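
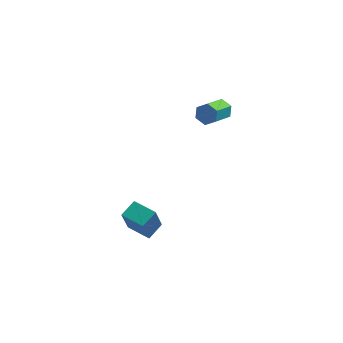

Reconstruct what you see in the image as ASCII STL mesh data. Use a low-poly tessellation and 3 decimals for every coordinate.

solid 
facet normal 0.375 0.818 -0.436
outer loop
vertex 0.475 3.573 3.678
vertex 0.039 3.614 3.38
vertex 0.061 3.855 3.851
endloop
endfacet
facet normal 0.499 0.219 0.838
outer loop
vertex 0.475 3.573 3.678
vertex 0.061 3.855 3.851
vertex -0.022 2.485 4.258
endloop
endfacet
facet normal 0.501 0.218 0.838
outer loop
vertex -0.022 2.485 4.258
vertex 0.061 3.855 3.851
vertex -0.436 2.767 4.432
endloop
endfacet
facet normal -0.374 -0.818 0.436
outer loop
vertex -0.022 2.485 4.258
vertex -0.436 2.767 4.432
vertex -0.459 2.526 3.96
endloop
endfacet
facet normal 0.375 0.818 -0.436
outer loop
vertex 0.061 3.855 3.851
vertex 0.039 3.614 3.38
vertex -0.375 3.896 3.553
endloop
endfacet
facet normal -0.426 0.570 0.702
outer loop
vertex 0.061 3.855 3.851
vertex -0.375 3.896 3.553
vertex -0.436 2.767 4.432
endloop
endfacet
facet normal -0.426 0.570 0.703
outer loop
vertex -0.436 2.767 4.432
vertex -0.375 3.896 3.553
vertex -0.873 2.808 4.134
endloop
endfacet
facet normal -0.374 -0.818 0.436
outer loop
vertex -0.436 2.767 4.432
vertex -0.873 2.808 4.134
vertex -0.459 2.526 3.96
endloop
endfacet
facet normal 0.375 0.818 -0.437
outer loop
vertex -0.375 3.896 3.553
vertex 0.039 3.614 3.38
vertex -0.398 3.655 3.082
endloop
endfacet
facet normal -0.926 0.352 -0.135
outer loop
vertex -0.375 3.896 3.553
vertex -0.398 3.655 3.082
vertex -0.873 2.808 4.134
endloop
endfacet
facet normal -0.927 0.351 -0.136
outer loop
vertex -0.873 2.808 4.134
vertex -0.398 3.655 3.082
vertex -0.895 2.567 3.662
endloop
endfacet
facet normal -0.375 -0.819 0.435
outer loop
vertex -0.873 2.808 4.134
vertex -0.895 2.567 3.662
vertex -0.459 2.526 3.96
endloop
endfacet
facet normal 0.374 0.818 -0.436
outer loop
vertex -0.398 3.655 3.082
vertex 0.039 3.614 3.38
vertex 0.016 3.373 2.908
endloop
endfacet
facet normal -0.501 -0.218 -0.838
outer loop
vertex -0.398 3.655 3.082
vertex 0.016 3.373 2.908
vertex -0.895 2.567 3.662
endloop
endfacet
facet normal -0.500 -0.219 -0.838
outer loop
vertex -0.895 2.567 3.662
vertex 0.016 3.373 2.908
vertex -0.481 2.285 3.489
endloop
endfacet
facet normal -0.375 -0.818 0.436
outer loop
vertex -0.895 2.567 3.662
vertex -0.481 2.285 3.489
vertex -0.459 2.526 3.96
endloop
endfacet
facet normal 0.374 0.818 -0.436
outer loop
vertex 0.016 3.373 2.908
vertex 0.039 3.614 3.38
vertex 0.453 3.332 3.206
endloop
endfacet
facet normal 0.426 -0.570 -0.703
outer loop
vertex 0.016 3.373 2.908
vertex 0.453 3.332 3.206
vertex -0.481 2.285 3.489
endloop
endfacet
facet normal 0.426 -0.570 -0.702
outer loop
vertex -0.481 2.285 3.489
vertex 0.453 3.332 3.206
vertex -0.045 2.244 3.787
endloop
endfacet
facet normal -0.375 -0.818 0.436
outer loop
vertex -0.481 2.285 3.489
vertex -0.045 2.244 3.787
vertex -0.459 2.526 3.96
endloop
endfacet
facet normal 0.375 0.819 -0.435
outer loop
vertex 0.453 3.332 3.206
vertex 0.039 3.614 3.38
vertex 0.475 3.573 3.678
endloop
endfacet
facet normal 0.926 -0.351 0.136
outer loop
vertex 0.453 3.332 3.206
vertex 0.475 3.573 3.678
vertex -0.045 2.244 3.787
endloop
endfacet
facet normal 0.926 -0.351 0.135
outer loop
vertex -0.045 2.244 3.787
vertex 0.475 3.573 3.678
vertex -0.022 2.485 4.258
endloop
endfacet
facet normal -0.375 -0.818 0.437
outer loop
vertex -0.045 2.244 3.787
vertex -0.022 2.485 4.258
vertex -0.459 2.526 3.96
endloop
endfacet
facet normal -0.511 -0.778 -0.366
outer loop
vertex -2.753 -0.153 -1.133
vertex -3.704 0.435 -1.056
vertex -2.561 0.328 -2.423
endloop
endfacet
facet normal 0.848 -0.525 -0.069
outer loop
vertex -2.116 1.005 -2.104
vertex -2.753 -0.153 -1.133
vertex -2.561 0.328 -2.423
endloop
endfacet
facet normal -0.511 -0.778 -0.366
outer loop
vertex -2.561 0.328 -2.423
vertex -3.704 0.435 -1.056
vertex -3.511 0.916 -2.346
endloop
endfacet
facet normal 0.139 0.346 -0.928
outer loop
vertex -3.511 0.916 -2.346
vertex -2.116 1.005 -2.104
vertex -2.561 0.328 -2.423
endloop
endfacet
facet normal -0.139 -0.346 0.928
outer loop
vertex -2.753 -0.153 -1.133
vertex -3.259 1.112 -0.737
vertex -3.704 0.435 -1.056
endloop
endfacet
facet normal 0.849 -0.524 -0.069
outer loop
vertex -2.309 0.524 -0.814
vertex -2.753 -0.153 -1.133
vertex -2.116 1.005 -2.104
endloop
endfacet
facet normal -0.139 -0.346 0.928
outer loop
vertex -2.309 0.524 -0.814
vertex -3.259 1.112 -0.737
vertex -2.753 -0.153 -1.133
endloop
endfacet
facet normal -0.848 0.525 0.069
outer loop
vertex -3.704 0.435 -1.056
vertex -3.259 1.112 -0.737
vertex -3.511 0.916 -2.346
endloop
endfacet
facet normal 0.139 0.346 -0.928
outer loop
vertex -3.067 1.593 -2.027
vertex -2.116 1.005 -2.104
vertex -3.511 0.916 -2.346
endloop
endfacet
facet normal -0.849 0.524 0.069
outer loop
vertex -3.511 0.916 -2.346
vertex -3.259 1.112 -0.737
vertex -3.067 1.593 -2.027
endloop
endfacet
facet normal 0.511 0.778 0.366
outer loop
vertex -3.067 1.593 -2.027
vertex -2.309 0.524 -0.814
vertex -2.116 1.005 -2.104
endloop
endfacet
facet normal 0.511 0.778 0.366
outer loop
vertex -3.259 1.112 -0.737
vertex -2.309 0.524 -0.814
vertex -3.067 1.593 -2.027
endloop
endfacet

endsolid


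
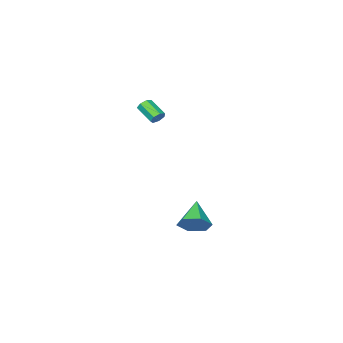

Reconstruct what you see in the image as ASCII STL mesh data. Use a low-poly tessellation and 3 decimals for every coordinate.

solid 
facet normal 0.629 0.545 -0.555
outer loop
vertex 2.754 -0.009 -3.496
vertex 2.003 0.161 -4.18
vertex 2.137 0.809 -3.391
endloop
endfacet
facet normal 0.189 0.017 0.982
outer loop
vertex 2.754 -0.009 -3.496
vertex 2.137 0.809 -3.391
vertex 0.777 -0.901 -3.1
endloop
endfacet
facet normal 0.630 0.544 -0.554
outer loop
vertex 2.137 0.809 -3.391
vertex 2.003 0.161 -4.18
vertex 1.387 0.98 -4.076
endloop
endfacet
facet normal -0.508 0.521 0.686
outer loop
vertex 2.137 0.809 -3.391
vertex 1.387 0.98 -4.076
vertex 0.777 -0.901 -3.1
endloop
endfacet
facet normal 0.630 0.544 -0.554
outer loop
vertex 1.387 0.98 -4.076
vertex 2.003 0.161 -4.18
vertex 1.253 0.332 -4.865
endloop
endfacet
facet normal -0.959 0.277 -0.065
outer loop
vertex 1.387 0.98 -4.076
vertex 1.253 0.332 -4.865
vertex 0.777 -0.901 -3.1
endloop
endfacet
facet normal 0.630 0.545 -0.553
outer loop
vertex 1.253 0.332 -4.865
vertex 2.003 0.161 -4.18
vertex 1.87 -0.487 -4.97
endloop
endfacet
facet normal -0.713 -0.470 -0.521
outer loop
vertex 1.253 0.332 -4.865
vertex 1.87 -0.487 -4.97
vertex 0.777 -0.901 -3.1
endloop
endfacet
facet normal 0.629 0.546 -0.554
outer loop
vertex 1.87 -0.487 -4.97
vertex 2.003 0.161 -4.18
vertex 2.62 -0.657 -4.285
endloop
endfacet
facet normal -0.016 -0.974 -0.225
outer loop
vertex 1.87 -0.487 -4.97
vertex 2.62 -0.657 -4.285
vertex 0.777 -0.901 -3.1
endloop
endfacet
facet normal 0.629 0.545 -0.555
outer loop
vertex 2.62 -0.657 -4.285
vertex 2.003 0.161 -4.18
vertex 2.754 -0.009 -3.496
endloop
endfacet
facet normal 0.435 -0.731 0.526
outer loop
vertex 2.62 -0.657 -4.285
vertex 2.754 -0.009 -3.496
vertex 0.777 -0.901 -3.1
endloop
endfacet
facet normal 0.039 0.862 -0.505
outer loop
vertex 2.521 -2.578 3.596
vertex 2.086 -2.698 3.358
vertex 2.149 -2.444 3.796
endloop
endfacet
facet normal 0.542 0.407 0.735
outer loop
vertex 2.521 -2.578 3.596
vertex 2.149 -2.444 3.796
vertex 2.469 -3.741 4.279
endloop
endfacet
facet normal 0.542 0.407 0.735
outer loop
vertex 2.469 -3.741 4.279
vertex 2.149 -2.444 3.796
vertex 2.098 -3.608 4.479
endloop
endfacet
facet normal -0.036 -0.862 0.506
outer loop
vertex 2.469 -3.741 4.279
vertex 2.098 -3.608 4.479
vertex 2.034 -3.862 4.042
endloop
endfacet
facet normal 0.037 0.862 -0.505
outer loop
vertex 2.149 -2.444 3.796
vertex 2.086 -2.698 3.358
vertex 1.73 -2.502 3.666
endloop
endfacet
facet normal -0.319 0.490 0.811
outer loop
vertex 2.149 -2.444 3.796
vertex 1.73 -2.502 3.666
vertex 2.098 -3.608 4.479
endloop
endfacet
facet normal -0.318 0.491 0.811
outer loop
vertex 2.098 -3.608 4.479
vertex 1.73 -2.502 3.666
vertex 1.678 -3.665 4.349
endloop
endfacet
facet normal -0.040 -0.861 0.506
outer loop
vertex 2.098 -3.608 4.479
vertex 1.678 -3.665 4.349
vertex 2.034 -3.862 4.042
endloop
endfacet
facet normal 0.038 0.862 -0.505
outer loop
vertex 1.73 -2.502 3.666
vertex 2.086 -2.698 3.358
vertex 1.579 -2.707 3.305
endloop
endfacet
facet normal -0.939 0.204 0.277
outer loop
vertex 1.73 -2.502 3.666
vertex 1.579 -2.707 3.305
vertex 1.678 -3.665 4.349
endloop
endfacet
facet normal -0.939 0.204 0.276
outer loop
vertex 1.678 -3.665 4.349
vertex 1.579 -2.707 3.305
vertex 1.527 -3.871 3.988
endloop
endfacet
facet normal -0.039 -0.861 0.507
outer loop
vertex 1.678 -3.665 4.349
vertex 1.527 -3.871 3.988
vertex 2.034 -3.862 4.042
endloop
endfacet
facet normal 0.038 0.861 -0.507
outer loop
vertex 1.579 -2.707 3.305
vertex 2.086 -2.698 3.358
vertex 1.809 -2.906 2.984
endloop
endfacet
facet normal -0.853 -0.235 -0.466
outer loop
vertex 1.579 -2.707 3.305
vertex 1.809 -2.906 2.984
vertex 1.527 -3.871 3.988
endloop
endfacet
facet normal -0.852 -0.237 -0.467
outer loop
vertex 1.527 -3.871 3.988
vertex 1.809 -2.906 2.984
vertex 1.758 -4.069 3.667
endloop
endfacet
facet normal -0.038 -0.863 0.504
outer loop
vertex 1.527 -3.871 3.988
vertex 1.758 -4.069 3.667
vertex 2.034 -3.862 4.042
endloop
endfacet
facet normal 0.037 0.861 -0.507
outer loop
vertex 1.809 -2.906 2.984
vertex 2.086 -2.698 3.358
vertex 2.248 -2.948 2.945
endloop
endfacet
facet normal -0.124 -0.498 -0.858
outer loop
vertex 1.809 -2.906 2.984
vertex 2.248 -2.948 2.945
vertex 1.758 -4.069 3.667
endloop
endfacet
facet normal -0.125 -0.498 -0.858
outer loop
vertex 1.758 -4.069 3.667
vertex 2.248 -2.948 2.945
vertex 2.197 -4.112 3.628
endloop
endfacet
facet normal -0.040 -0.862 0.505
outer loop
vertex 1.758 -4.069 3.667
vertex 2.197 -4.112 3.628
vertex 2.034 -3.862 4.042
endloop
endfacet
facet normal 0.038 0.861 -0.507
outer loop
vertex 2.248 -2.948 2.945
vertex 2.086 -2.698 3.358
vertex 2.565 -2.802 3.217
endloop
endfacet
facet normal 0.697 -0.386 -0.605
outer loop
vertex 2.248 -2.948 2.945
vertex 2.565 -2.802 3.217
vertex 2.197 -4.112 3.628
endloop
endfacet
facet normal 0.698 -0.385 -0.604
outer loop
vertex 2.197 -4.112 3.628
vertex 2.565 -2.802 3.217
vertex 2.513 -3.966 3.9
endloop
endfacet
facet normal -0.037 -0.862 0.506
outer loop
vertex 2.197 -4.112 3.628
vertex 2.513 -3.966 3.9
vertex 2.034 -3.862 4.042
endloop
endfacet
facet normal 0.039 0.862 -0.505
outer loop
vertex 2.565 -2.802 3.217
vertex 2.086 -2.698 3.358
vertex 2.521 -2.578 3.596
endloop
endfacet
facet normal 0.994 0.017 0.105
outer loop
vertex 2.565 -2.802 3.217
vertex 2.521 -2.578 3.596
vertex 2.513 -3.966 3.9
endloop
endfacet
facet normal 0.994 0.017 0.105
outer loop
vertex 2.513 -3.966 3.9
vertex 2.521 -2.578 3.596
vertex 2.469 -3.741 4.279
endloop
endfacet
facet normal -0.037 -0.861 0.507
outer loop
vertex 2.513 -3.966 3.9
vertex 2.469 -3.741 4.279
vertex 2.034 -3.862 4.042
endloop
endfacet

endsolid


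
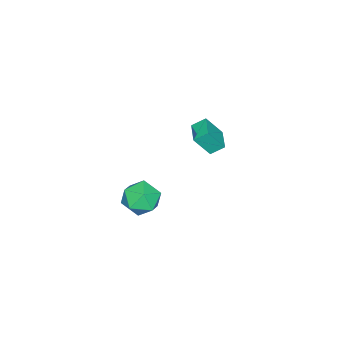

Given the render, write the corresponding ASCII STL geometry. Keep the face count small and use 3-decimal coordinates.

solid 
facet normal -0.453 0.677 0.580
outer loop
vertex -3.283 -2.538 0.633
vertex -2.191 -1.763 0.581
vertex -3.825 -1.854 -0.588
endloop
endfacet
facet normal -0.815 -0.577 0.038
outer loop
vertex -3.409 -2.477 -1.121
vertex -3.283 -2.538 0.633
vertex -3.825 -1.854 -0.588
endloop
endfacet
facet normal -0.453 0.677 0.580
outer loop
vertex -3.825 -1.854 -0.588
vertex -2.191 -1.763 0.581
vertex -2.733 -1.08 -0.639
endloop
endfacet
facet normal -0.361 0.455 -0.814
outer loop
vertex -2.733 -1.08 -0.639
vertex -3.409 -2.477 -1.121
vertex -3.825 -1.854 -0.588
endloop
endfacet
facet normal 0.362 -0.455 0.814
outer loop
vertex -3.283 -2.538 0.633
vertex -1.775 -2.386 0.048
vertex -2.191 -1.763 0.581
endloop
endfacet
facet normal -0.815 -0.578 0.038
outer loop
vertex -2.867 -3.16 0.099
vertex -3.283 -2.538 0.633
vertex -3.409 -2.477 -1.121
endloop
endfacet
facet normal 0.361 -0.456 0.813
outer loop
vertex -2.867 -3.16 0.099
vertex -1.775 -2.386 0.048
vertex -3.283 -2.538 0.633
endloop
endfacet
facet normal 0.815 0.578 -0.039
outer loop
vertex -2.191 -1.763 0.581
vertex -1.775 -2.386 0.048
vertex -2.733 -1.08 -0.639
endloop
endfacet
facet normal -0.362 0.456 -0.813
outer loop
vertex -2.317 -1.702 -1.173
vertex -3.409 -2.477 -1.121
vertex -2.733 -1.08 -0.639
endloop
endfacet
facet normal 0.815 0.578 -0.038
outer loop
vertex -2.733 -1.08 -0.639
vertex -1.775 -2.386 0.048
vertex -2.317 -1.702 -1.173
endloop
endfacet
facet normal 0.453 -0.677 -0.580
outer loop
vertex -2.317 -1.702 -1.173
vertex -2.867 -3.16 0.099
vertex -3.409 -2.477 -1.121
endloop
endfacet
facet normal 0.453 -0.677 -0.580
outer loop
vertex -1.775 -2.386 0.048
vertex -2.867 -3.16 0.099
vertex -2.317 -1.702 -1.173
endloop
endfacet
facet normal 0.160 -0.133 0.978
outer loop
vertex 3.942 -1.788 0.42
vertex 2.999 -2.377 0.494
vertex 3.961 -2.891 0.267
endloop
endfacet
facet normal 0.777 -0.073 0.626
outer loop
vertex 3.942 -1.788 0.42
vertex 3.961 -2.891 0.267
vertex 4.559 -2.226 -0.397
endloop
endfacet
facet normal 0.779 0.556 0.290
outer loop
vertex 3.942 -1.788 0.42
vertex 4.559 -2.226 -0.397
vertex 3.967 -1.301 -0.582
endloop
endfacet
facet normal 0.164 0.886 0.435
outer loop
vertex 3.942 -1.788 0.42
vertex 3.967 -1.301 -0.582
vertex 3.002 -1.393 -0.031
endloop
endfacet
facet normal -0.220 0.460 0.860
outer loop
vertex 3.942 -1.788 0.42
vertex 3.002 -1.393 -0.031
vertex 2.999 -2.377 0.494
endloop
endfacet
facet normal 0.799 -0.587 0.132
outer loop
vertex 4.559 -2.226 -0.397
vertex 3.961 -2.891 0.267
vertex 3.998 -3.087 -0.829
endloop
endfacet
facet normal -0.200 -0.684 0.702
outer loop
vertex 3.961 -2.891 0.267
vertex 2.999 -2.377 0.494
vertex 3.033 -3.179 -0.278
endloop
endfacet
facet normal -0.815 0.275 0.510
outer loop
vertex 2.999 -2.377 0.494
vertex 3.002 -1.393 -0.031
vertex 2.441 -2.254 -0.463
endloop
endfacet
facet normal -0.194 0.964 -0.179
outer loop
vertex 3.002 -1.393 -0.031
vertex 3.967 -1.301 -0.582
vertex 3.039 -1.589 -1.127
endloop
endfacet
facet normal 0.802 0.431 -0.413
outer loop
vertex 3.967 -1.301 -0.582
vertex 4.559 -2.226 -0.397
vertex 4.001 -2.103 -1.354
endloop
endfacet
facet normal -0.164 -0.886 -0.435
outer loop
vertex 3.058 -2.692 -1.28
vertex 3.998 -3.087 -0.829
vertex 3.033 -3.179 -0.278
endloop
endfacet
facet normal -0.779 -0.556 -0.290
outer loop
vertex 3.058 -2.692 -1.28
vertex 3.033 -3.179 -0.278
vertex 2.441 -2.254 -0.463
endloop
endfacet
facet normal -0.777 0.073 -0.626
outer loop
vertex 3.058 -2.692 -1.28
vertex 2.441 -2.254 -0.463
vertex 3.039 -1.589 -1.127
endloop
endfacet
facet normal -0.160 0.133 -0.978
outer loop
vertex 3.058 -2.692 -1.28
vertex 3.039 -1.589 -1.127
vertex 4.001 -2.103 -1.354
endloop
endfacet
facet normal 0.220 -0.460 -0.860
outer loop
vertex 3.058 -2.692 -1.28
vertex 4.001 -2.103 -1.354
vertex 3.998 -3.087 -0.829
endloop
endfacet
facet normal 0.194 -0.964 0.179
outer loop
vertex 3.033 -3.179 -0.278
vertex 3.998 -3.087 -0.829
vertex 3.961 -2.891 0.267
endloop
endfacet
facet normal -0.802 -0.431 0.413
outer loop
vertex 2.441 -2.254 -0.463
vertex 3.033 -3.179 -0.278
vertex 2.999 -2.377 0.494
endloop
endfacet
facet normal -0.799 0.587 -0.132
outer loop
vertex 3.039 -1.589 -1.127
vertex 2.441 -2.254 -0.463
vertex 3.002 -1.393 -0.031
endloop
endfacet
facet normal 0.200 0.684 -0.702
outer loop
vertex 4.001 -2.103 -1.354
vertex 3.039 -1.589 -1.127
vertex 3.967 -1.301 -0.582
endloop
endfacet
facet normal 0.815 -0.275 -0.510
outer loop
vertex 3.998 -3.087 -0.829
vertex 4.001 -2.103 -1.354
vertex 4.559 -2.226 -0.397
endloop
endfacet

endsolid


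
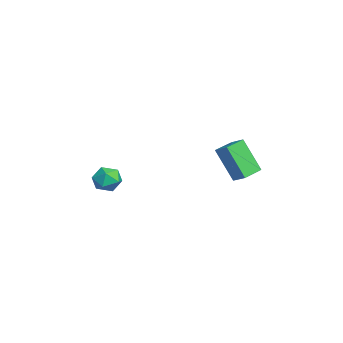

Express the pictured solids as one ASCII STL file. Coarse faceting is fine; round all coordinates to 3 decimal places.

solid 
facet normal 0.378 0.812 -0.445
outer loop
vertex 0.763 -1.915 -3.519
vertex 0.27 -1.432 -3.057
vertex 1.028 -1.635 -2.783
endloop
endfacet
facet normal 0.861 0.287 -0.419
outer loop
vertex 0.763 -1.915 -3.519
vertex 1.028 -1.635 -2.783
vertex 1.18 -2.42 -3.008
endloop
endfacet
facet normal 0.590 -0.280 -0.758
outer loop
vertex 0.763 -1.915 -3.519
vertex 1.18 -2.42 -3.008
vertex 0.517 -2.702 -3.42
endloop
endfacet
facet normal -0.062 -0.106 -0.992
outer loop
vertex 0.763 -1.915 -3.519
vertex 0.517 -2.702 -3.42
vertex -0.045 -2.092 -3.45
endloop
endfacet
facet normal -0.193 0.568 -0.800
outer loop
vertex 0.763 -1.915 -3.519
vertex -0.045 -2.092 -3.45
vertex 0.27 -1.432 -3.057
endloop
endfacet
facet normal 0.958 0.109 0.265
outer loop
vertex 1.18 -2.42 -3.008
vertex 1.028 -1.635 -2.783
vertex 0.945 -2.248 -2.23
endloop
endfacet
facet normal 0.176 0.959 0.223
outer loop
vertex 1.028 -1.635 -2.783
vertex 0.27 -1.432 -3.057
vertex 0.383 -1.638 -2.26
endloop
endfacet
facet normal -0.747 0.565 -0.351
outer loop
vertex 0.27 -1.432 -3.057
vertex -0.045 -2.092 -3.45
vertex -0.28 -1.92 -2.672
endloop
endfacet
facet normal -0.535 -0.525 -0.662
outer loop
vertex -0.045 -2.092 -3.45
vertex 0.517 -2.702 -3.42
vertex -0.128 -2.705 -2.897
endloop
endfacet
facet normal 0.519 -0.807 -0.282
outer loop
vertex 0.517 -2.702 -3.42
vertex 1.18 -2.42 -3.008
vertex 0.63 -2.908 -2.623
endloop
endfacet
facet normal 0.062 0.106 0.992
outer loop
vertex 0.137 -2.425 -2.161
vertex 0.945 -2.248 -2.23
vertex 0.383 -1.638 -2.26
endloop
endfacet
facet normal -0.590 0.280 0.758
outer loop
vertex 0.137 -2.425 -2.161
vertex 0.383 -1.638 -2.26
vertex -0.28 -1.92 -2.672
endloop
endfacet
facet normal -0.861 -0.287 0.419
outer loop
vertex 0.137 -2.425 -2.161
vertex -0.28 -1.92 -2.672
vertex -0.128 -2.705 -2.897
endloop
endfacet
facet normal -0.378 -0.812 0.445
outer loop
vertex 0.137 -2.425 -2.161
vertex -0.128 -2.705 -2.897
vertex 0.63 -2.908 -2.623
endloop
endfacet
facet normal 0.193 -0.568 0.800
outer loop
vertex 0.137 -2.425 -2.161
vertex 0.63 -2.908 -2.623
vertex 0.945 -2.248 -2.23
endloop
endfacet
facet normal 0.535 0.525 0.662
outer loop
vertex 0.383 -1.638 -2.26
vertex 0.945 -2.248 -2.23
vertex 1.028 -1.635 -2.783
endloop
endfacet
facet normal -0.519 0.807 0.282
outer loop
vertex -0.28 -1.92 -2.672
vertex 0.383 -1.638 -2.26
vertex 0.27 -1.432 -3.057
endloop
endfacet
facet normal -0.958 -0.109 -0.265
outer loop
vertex -0.128 -2.705 -2.897
vertex -0.28 -1.92 -2.672
vertex -0.045 -2.092 -3.45
endloop
endfacet
facet normal -0.176 -0.959 -0.223
outer loop
vertex 0.63 -2.908 -2.623
vertex -0.128 -2.705 -2.897
vertex 0.517 -2.702 -3.42
endloop
endfacet
facet normal 0.747 -0.565 0.351
outer loop
vertex 0.945 -2.248 -2.23
vertex 0.63 -2.908 -2.623
vertex 1.18 -2.42 -3.008
endloop
endfacet
facet normal -0.648 -0.595 -0.475
outer loop
vertex 1.819 2.886 -0.505
vertex 0.919 3.775 -0.39
vertex 2.39 3.697 -2.299
endloop
endfacet
facet normal 0.709 -0.699 -0.090
outer loop
vertex 2.921 4.185 -1.91
vertex 1.819 2.886 -0.505
vertex 2.39 3.697 -2.299
endloop
endfacet
facet normal -0.648 -0.595 -0.475
outer loop
vertex 2.39 3.697 -2.299
vertex 0.919 3.775 -0.39
vertex 1.49 4.585 -2.184
endloop
endfacet
facet normal 0.278 0.395 -0.875
outer loop
vertex 1.49 4.585 -2.184
vertex 2.921 4.185 -1.91
vertex 2.39 3.697 -2.299
endloop
endfacet
facet normal -0.278 -0.395 0.875
outer loop
vertex 1.819 2.886 -0.505
vertex 1.45 4.263 -0.001
vertex 0.919 3.775 -0.39
endloop
endfacet
facet normal 0.709 -0.699 -0.090
outer loop
vertex 2.35 3.375 -0.116
vertex 1.819 2.886 -0.505
vertex 2.921 4.185 -1.91
endloop
endfacet
facet normal -0.278 -0.395 0.876
outer loop
vertex 2.35 3.375 -0.116
vertex 1.45 4.263 -0.001
vertex 1.819 2.886 -0.505
endloop
endfacet
facet normal -0.709 0.699 0.090
outer loop
vertex 0.919 3.775 -0.39
vertex 1.45 4.263 -0.001
vertex 1.49 4.585 -2.184
endloop
endfacet
facet normal 0.278 0.395 -0.876
outer loop
vertex 2.021 5.074 -1.795
vertex 2.921 4.185 -1.91
vertex 1.49 4.585 -2.184
endloop
endfacet
facet normal -0.710 0.699 0.090
outer loop
vertex 1.49 4.585 -2.184
vertex 1.45 4.263 -0.001
vertex 2.021 5.074 -1.795
endloop
endfacet
facet normal 0.648 0.595 0.475
outer loop
vertex 2.021 5.074 -1.795
vertex 2.35 3.375 -0.116
vertex 2.921 4.185 -1.91
endloop
endfacet
facet normal 0.648 0.595 0.475
outer loop
vertex 1.45 4.263 -0.001
vertex 2.35 3.375 -0.116
vertex 2.021 5.074 -1.795
endloop
endfacet

endsolid


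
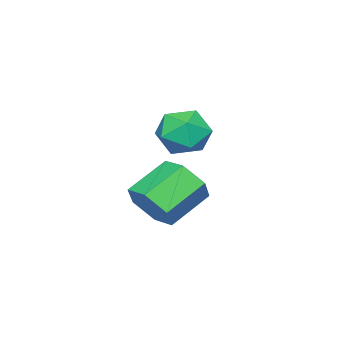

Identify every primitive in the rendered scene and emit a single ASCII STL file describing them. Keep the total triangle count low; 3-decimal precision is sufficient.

solid 
facet normal 0.823 -0.252 -0.509
outer loop
vertex 1.696 -0.836 2.793
vertex 1.169 -1.037 2.04
vertex 1.508 -0.168 2.158
endloop
endfacet
facet normal 0.531 0.658 0.535
outer loop
vertex 1.696 -0.836 2.793
vertex 1.508 -0.168 2.158
vertex 0.337 -0.422 3.632
endloop
endfacet
facet normal 0.531 0.657 0.535
outer loop
vertex 0.337 -0.422 3.632
vertex 1.508 -0.168 2.158
vertex 0.149 0.246 2.998
endloop
endfacet
facet normal -0.823 0.251 0.509
outer loop
vertex 0.337 -0.422 3.632
vertex 0.149 0.246 2.998
vertex -0.189 -0.623 2.88
endloop
endfacet
facet normal 0.823 -0.252 -0.509
outer loop
vertex 1.508 -0.168 2.158
vertex 1.169 -1.037 2.04
vertex 0.981 -0.369 1.406
endloop
endfacet
facet normal 0.092 0.944 -0.317
outer loop
vertex 1.508 -0.168 2.158
vertex 0.981 -0.369 1.406
vertex 0.149 0.246 2.998
endloop
endfacet
facet normal 0.092 0.944 -0.317
outer loop
vertex 0.149 0.246 2.998
vertex 0.981 -0.369 1.406
vertex -0.377 0.045 2.246
endloop
endfacet
facet normal -0.823 0.251 0.509
outer loop
vertex 0.149 0.246 2.998
vertex -0.377 0.045 2.246
vertex -0.189 -0.623 2.88
endloop
endfacet
facet normal 0.823 -0.251 -0.509
outer loop
vertex 0.981 -0.369 1.406
vertex 1.169 -1.037 2.04
vertex 0.643 -1.238 1.288
endloop
endfacet
facet normal -0.439 0.286 -0.851
outer loop
vertex 0.981 -0.369 1.406
vertex 0.643 -1.238 1.288
vertex -0.377 0.045 2.246
endloop
endfacet
facet normal -0.438 0.288 -0.852
outer loop
vertex -0.377 0.045 2.246
vertex 0.643 -1.238 1.288
vertex -0.716 -0.824 2.127
endloop
endfacet
facet normal -0.823 0.251 0.509
outer loop
vertex -0.377 0.045 2.246
vertex -0.716 -0.824 2.127
vertex -0.189 -0.623 2.88
endloop
endfacet
facet normal 0.823 -0.251 -0.509
outer loop
vertex 0.643 -1.238 1.288
vertex 1.169 -1.037 2.04
vertex 0.831 -1.906 1.922
endloop
endfacet
facet normal -0.531 -0.657 -0.535
outer loop
vertex 0.643 -1.238 1.288
vertex 0.831 -1.906 1.922
vertex -0.716 -0.824 2.127
endloop
endfacet
facet normal -0.531 -0.658 -0.535
outer loop
vertex -0.716 -0.824 2.127
vertex 0.831 -1.906 1.922
vertex -0.528 -1.492 2.762
endloop
endfacet
facet normal -0.823 0.252 0.509
outer loop
vertex -0.716 -0.824 2.127
vertex -0.528 -1.492 2.762
vertex -0.189 -0.623 2.88
endloop
endfacet
facet normal 0.823 -0.251 -0.509
outer loop
vertex 0.831 -1.906 1.922
vertex 1.169 -1.037 2.04
vertex 1.357 -1.705 2.674
endloop
endfacet
facet normal -0.092 -0.944 0.317
outer loop
vertex 0.831 -1.906 1.922
vertex 1.357 -1.705 2.674
vertex -0.528 -1.492 2.762
endloop
endfacet
facet normal -0.092 -0.944 0.317
outer loop
vertex -0.528 -1.492 2.762
vertex 1.357 -1.705 2.674
vertex -0.001 -1.291 3.514
endloop
endfacet
facet normal -0.823 0.252 0.509
outer loop
vertex -0.528 -1.492 2.762
vertex -0.001 -1.291 3.514
vertex -0.189 -0.623 2.88
endloop
endfacet
facet normal 0.823 -0.251 -0.509
outer loop
vertex 1.357 -1.705 2.674
vertex 1.169 -1.037 2.04
vertex 1.696 -0.836 2.793
endloop
endfacet
facet normal 0.439 -0.288 0.851
outer loop
vertex 1.357 -1.705 2.674
vertex 1.696 -0.836 2.793
vertex -0.001 -1.291 3.514
endloop
endfacet
facet normal 0.439 -0.286 0.852
outer loop
vertex -0.001 -1.291 3.514
vertex 1.696 -0.836 2.793
vertex 0.337 -0.422 3.632
endloop
endfacet
facet normal -0.823 0.251 0.509
outer loop
vertex -0.001 -1.291 3.514
vertex 0.337 -0.422 3.632
vertex -0.189 -0.623 2.88
endloop
endfacet
facet normal -0.664 0.695 -0.277
outer loop
vertex -2.793 -1.845 2.943
vertex -3.431 -2.164 3.672
vertex -2.75 -1.433 3.875
endloop
endfacet
facet normal 0.004 0.915 -0.404
outer loop
vertex -2.793 -1.845 2.943
vertex -2.75 -1.433 3.875
vertex -1.889 -1.657 3.376
endloop
endfacet
facet normal 0.311 0.442 -0.842
outer loop
vertex -2.793 -1.845 2.943
vertex -1.889 -1.657 3.376
vertex -2.039 -2.527 2.864
endloop
endfacet
facet normal -0.167 -0.070 -0.983
outer loop
vertex -2.793 -1.845 2.943
vertex -2.039 -2.527 2.864
vertex -2.992 -2.84 3.048
endloop
endfacet
facet normal -0.768 0.087 -0.634
outer loop
vertex -2.793 -1.845 2.943
vertex -2.992 -2.84 3.048
vertex -3.431 -2.164 3.672
endloop
endfacet
facet normal 0.360 0.908 0.214
outer loop
vertex -1.889 -1.657 3.376
vertex -2.75 -1.433 3.875
vertex -1.968 -1.86 4.372
endloop
endfacet
facet normal -0.719 0.553 0.421
outer loop
vertex -2.75 -1.433 3.875
vertex -3.431 -2.164 3.672
vertex -2.921 -2.173 4.556
endloop
endfacet
facet normal -0.888 -0.431 -0.158
outer loop
vertex -3.431 -2.164 3.672
vertex -2.992 -2.84 3.048
vertex -3.071 -3.043 4.044
endloop
endfacet
facet normal 0.085 -0.685 -0.723
outer loop
vertex -2.992 -2.84 3.048
vertex -2.039 -2.527 2.864
vertex -2.21 -3.267 3.545
endloop
endfacet
facet normal 0.858 0.143 -0.494
outer loop
vertex -2.039 -2.527 2.864
vertex -1.889 -1.657 3.376
vertex -1.529 -2.536 3.748
endloop
endfacet
facet normal 0.167 0.070 0.983
outer loop
vertex -2.167 -2.855 4.477
vertex -1.968 -1.86 4.372
vertex -2.921 -2.173 4.556
endloop
endfacet
facet normal -0.311 -0.442 0.842
outer loop
vertex -2.167 -2.855 4.477
vertex -2.921 -2.173 4.556
vertex -3.071 -3.043 4.044
endloop
endfacet
facet normal -0.004 -0.915 0.404
outer loop
vertex -2.167 -2.855 4.477
vertex -3.071 -3.043 4.044
vertex -2.21 -3.267 3.545
endloop
endfacet
facet normal 0.664 -0.695 0.277
outer loop
vertex -2.167 -2.855 4.477
vertex -2.21 -3.267 3.545
vertex -1.529 -2.536 3.748
endloop
endfacet
facet normal 0.768 -0.087 0.634
outer loop
vertex -2.167 -2.855 4.477
vertex -1.529 -2.536 3.748
vertex -1.968 -1.86 4.372
endloop
endfacet
facet normal -0.085 0.685 0.723
outer loop
vertex -2.921 -2.173 4.556
vertex -1.968 -1.86 4.372
vertex -2.75 -1.433 3.875
endloop
endfacet
facet normal -0.858 -0.143 0.494
outer loop
vertex -3.071 -3.043 4.044
vertex -2.921 -2.173 4.556
vertex -3.431 -2.164 3.672
endloop
endfacet
facet normal -0.360 -0.908 -0.214
outer loop
vertex -2.21 -3.267 3.545
vertex -3.071 -3.043 4.044
vertex -2.992 -2.84 3.048
endloop
endfacet
facet normal 0.719 -0.553 -0.421
outer loop
vertex -1.529 -2.536 3.748
vertex -2.21 -3.267 3.545
vertex -2.039 -2.527 2.864
endloop
endfacet
facet normal 0.888 0.431 0.158
outer loop
vertex -1.968 -1.86 4.372
vertex -1.529 -2.536 3.748
vertex -1.889 -1.657 3.376
endloop
endfacet

endsolid


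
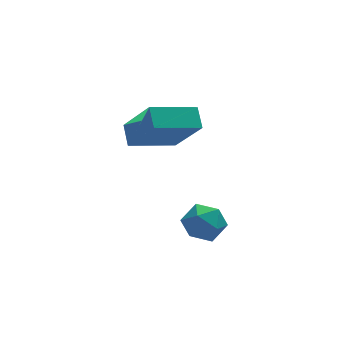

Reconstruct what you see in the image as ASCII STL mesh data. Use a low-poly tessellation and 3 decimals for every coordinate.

solid 
facet normal -0.950 -0.145 0.277
outer loop
vertex -2.481 -1.563 3.18
vertex -2.442 -0.765 3.73
vertex -3.151 -0.374 1.505
endloop
endfacet
facet normal -0.040 -0.822 -0.568
outer loop
vertex -1.318 -0.095 0.97
vertex -2.481 -1.563 3.18
vertex -3.151 -0.374 1.505
endloop
endfacet
facet normal -0.950 -0.145 0.277
outer loop
vertex -3.151 -0.374 1.505
vertex -2.442 -0.765 3.73
vertex -3.112 0.424 2.056
endloop
endfacet
facet normal -0.310 0.550 -0.775
outer loop
vertex -3.112 0.424 2.056
vertex -1.318 -0.095 0.97
vertex -3.151 -0.374 1.505
endloop
endfacet
facet normal 0.310 -0.550 0.776
outer loop
vertex -2.481 -1.563 3.18
vertex -0.609 -0.486 3.195
vertex -2.442 -0.765 3.73
endloop
endfacet
facet normal -0.041 -0.822 -0.568
outer loop
vertex -0.648 -1.284 2.644
vertex -2.481 -1.563 3.18
vertex -1.318 -0.095 0.97
endloop
endfacet
facet normal 0.310 -0.550 0.775
outer loop
vertex -0.648 -1.284 2.644
vertex -0.609 -0.486 3.195
vertex -2.481 -1.563 3.18
endloop
endfacet
facet normal 0.041 0.822 0.568
outer loop
vertex -2.442 -0.765 3.73
vertex -0.609 -0.486 3.195
vertex -3.112 0.424 2.056
endloop
endfacet
facet normal -0.310 0.550 -0.776
outer loop
vertex -1.279 0.703 1.52
vertex -1.318 -0.095 0.97
vertex -3.112 0.424 2.056
endloop
endfacet
facet normal 0.041 0.822 0.567
outer loop
vertex -3.112 0.424 2.056
vertex -0.609 -0.486 3.195
vertex -1.279 0.703 1.52
endloop
endfacet
facet normal 0.950 0.145 -0.277
outer loop
vertex -1.279 0.703 1.52
vertex -0.648 -1.284 2.644
vertex -1.318 -0.095 0.97
endloop
endfacet
facet normal 0.950 0.145 -0.277
outer loop
vertex -0.609 -0.486 3.195
vertex -0.648 -1.284 2.644
vertex -1.279 0.703 1.52
endloop
endfacet
facet normal -0.642 0.197 0.741
outer loop
vertex -1.744 -2.37 -1.382
vertex -1.262 -2.895 -0.825
vertex -1.071 -2.013 -0.894
endloop
endfacet
facet normal -0.603 0.745 0.286
outer loop
vertex -1.744 -2.37 -1.382
vertex -1.071 -2.013 -0.894
vertex -1.181 -1.77 -1.758
endloop
endfacet
facet normal -0.782 0.507 -0.363
outer loop
vertex -1.744 -2.37 -1.382
vertex -1.181 -1.77 -1.758
vertex -1.439 -2.501 -2.223
endloop
endfacet
facet normal -0.932 -0.189 -0.309
outer loop
vertex -1.744 -2.37 -1.382
vertex -1.439 -2.501 -2.223
vertex -1.489 -3.196 -1.647
endloop
endfacet
facet normal -0.846 -0.381 0.373
outer loop
vertex -1.744 -2.37 -1.382
vertex -1.489 -3.196 -1.647
vertex -1.262 -2.895 -0.825
endloop
endfacet
facet normal 0.076 0.962 0.261
outer loop
vertex -1.181 -1.77 -1.758
vertex -1.071 -2.013 -0.894
vertex -0.351 -1.924 -1.433
endloop
endfacet
facet normal 0.013 0.075 0.997
outer loop
vertex -1.071 -2.013 -0.894
vertex -1.262 -2.895 -0.825
vertex -0.401 -2.619 -0.857
endloop
endfacet
facet normal -0.317 -0.859 0.402
outer loop
vertex -1.262 -2.895 -0.825
vertex -1.489 -3.196 -1.647
vertex -0.659 -3.35 -1.322
endloop
endfacet
facet normal -0.457 -0.548 -0.701
outer loop
vertex -1.489 -3.196 -1.647
vertex -1.439 -2.501 -2.223
vertex -0.769 -3.107 -2.186
endloop
endfacet
facet normal -0.214 0.577 -0.788
outer loop
vertex -1.439 -2.501 -2.223
vertex -1.181 -1.77 -1.758
vertex -0.578 -2.225 -2.255
endloop
endfacet
facet normal 0.932 0.189 0.309
outer loop
vertex -0.096 -2.75 -1.698
vertex -0.351 -1.924 -1.433
vertex -0.401 -2.619 -0.857
endloop
endfacet
facet normal 0.782 -0.507 0.363
outer loop
vertex -0.096 -2.75 -1.698
vertex -0.401 -2.619 -0.857
vertex -0.659 -3.35 -1.322
endloop
endfacet
facet normal 0.603 -0.745 -0.286
outer loop
vertex -0.096 -2.75 -1.698
vertex -0.659 -3.35 -1.322
vertex -0.769 -3.107 -2.186
endloop
endfacet
facet normal 0.642 -0.197 -0.741
outer loop
vertex -0.096 -2.75 -1.698
vertex -0.769 -3.107 -2.186
vertex -0.578 -2.225 -2.255
endloop
endfacet
facet normal 0.846 0.381 -0.373
outer loop
vertex -0.096 -2.75 -1.698
vertex -0.578 -2.225 -2.255
vertex -0.351 -1.924 -1.433
endloop
endfacet
facet normal 0.457 0.548 0.701
outer loop
vertex -0.401 -2.619 -0.857
vertex -0.351 -1.924 -1.433
vertex -1.071 -2.013 -0.894
endloop
endfacet
facet normal 0.214 -0.577 0.788
outer loop
vertex -0.659 -3.35 -1.322
vertex -0.401 -2.619 -0.857
vertex -1.262 -2.895 -0.825
endloop
endfacet
facet normal -0.076 -0.962 -0.261
outer loop
vertex -0.769 -3.107 -2.186
vertex -0.659 -3.35 -1.322
vertex -1.489 -3.196 -1.647
endloop
endfacet
facet normal -0.013 -0.075 -0.997
outer loop
vertex -0.578 -2.225 -2.255
vertex -0.769 -3.107 -2.186
vertex -1.439 -2.501 -2.223
endloop
endfacet
facet normal 0.317 0.859 -0.402
outer loop
vertex -0.351 -1.924 -1.433
vertex -0.578 -2.225 -2.255
vertex -1.181 -1.77 -1.758
endloop
endfacet

endsolid


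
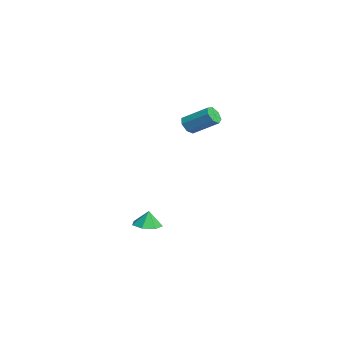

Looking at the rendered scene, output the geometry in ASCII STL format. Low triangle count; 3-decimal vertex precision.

solid 
facet normal -0.003 -0.103 -0.995
outer loop
vertex -2.606 -3.612 -4.343
vertex -3.392 -3.983 -4.302
vertex -3.194 -3.14 -4.39
endloop
endfacet
facet normal 0.502 0.678 0.537
outer loop
vertex -2.606 -3.612 -4.343
vertex -3.194 -3.14 -4.39
vertex -3.388 -3.877 -3.278
endloop
endfacet
facet normal -0.004 -0.103 -0.995
outer loop
vertex -3.194 -3.14 -4.39
vertex -3.392 -3.983 -4.302
vertex -3.931 -3.303 -4.37
endloop
endfacet
facet normal -0.170 0.835 0.524
outer loop
vertex -3.194 -3.14 -4.39
vertex -3.931 -3.303 -4.37
vertex -3.388 -3.877 -3.278
endloop
endfacet
facet normal -0.003 -0.102 -0.995
outer loop
vertex -3.931 -3.303 -4.37
vertex -3.392 -3.983 -4.302
vertex -4.262 -3.978 -4.3
endloop
endfacet
facet normal -0.713 0.409 0.569
outer loop
vertex -3.931 -3.303 -4.37
vertex -4.262 -3.978 -4.3
vertex -3.388 -3.877 -3.278
endloop
endfacet
facet normal -0.003 -0.103 -0.995
outer loop
vertex -4.262 -3.978 -4.3
vertex -3.392 -3.983 -4.302
vertex -3.938 -4.656 -4.231
endloop
endfacet
facet normal -0.716 -0.277 0.640
outer loop
vertex -4.262 -3.978 -4.3
vertex -3.938 -4.656 -4.231
vertex -3.388 -3.877 -3.278
endloop
endfacet
facet normal -0.003 -0.102 -0.995
outer loop
vertex -3.938 -4.656 -4.231
vertex -3.392 -3.983 -4.302
vertex -3.203 -4.827 -4.216
endloop
endfacet
facet normal -0.179 -0.709 0.682
outer loop
vertex -3.938 -4.656 -4.231
vertex -3.203 -4.827 -4.216
vertex -3.388 -3.877 -3.278
endloop
endfacet
facet normal -0.004 -0.102 -0.995
outer loop
vertex -3.203 -4.827 -4.216
vertex -3.392 -3.983 -4.302
vertex -2.61 -4.363 -4.266
endloop
endfacet
facet normal 0.494 -0.560 0.665
outer loop
vertex -3.203 -4.827 -4.216
vertex -2.61 -4.363 -4.266
vertex -3.388 -3.877 -3.278
endloop
endfacet
facet normal -0.004 -0.102 -0.995
outer loop
vertex -2.61 -4.363 -4.266
vertex -3.392 -3.983 -4.302
vertex -2.606 -3.612 -4.343
endloop
endfacet
facet normal 0.798 0.057 0.600
outer loop
vertex -2.61 -4.363 -4.266
vertex -2.606 -3.612 -4.343
vertex -3.388 -3.877 -3.278
endloop
endfacet
facet normal -0.417 -0.740 -0.528
outer loop
vertex -2.258 -1.932 3.082
vertex -2.832 -1.778 3.32
vertex -2.548 -1.56 2.79
endloop
endfacet
facet normal 0.743 0.056 -0.667
outer loop
vertex -2.258 -1.932 3.082
vertex -2.548 -1.56 2.79
vertex -1.514 -0.616 4.022
endloop
endfacet
facet normal 0.744 0.055 -0.666
outer loop
vertex -1.514 -0.616 4.022
vertex -2.548 -1.56 2.79
vertex -1.804 -0.244 3.729
endloop
endfacet
facet normal 0.417 0.740 0.527
outer loop
vertex -1.514 -0.616 4.022
vertex -1.804 -0.244 3.729
vertex -2.088 -0.462 4.26
endloop
endfacet
facet normal -0.419 -0.739 -0.528
outer loop
vertex -2.548 -1.56 2.79
vertex -2.832 -1.778 3.32
vertex -3.052 -1.351 2.897
endloop
endfacet
facet normal 0.056 0.559 -0.827
outer loop
vertex -2.548 -1.56 2.79
vertex -3.052 -1.351 2.897
vertex -1.804 -0.244 3.729
endloop
endfacet
facet normal 0.056 0.559 -0.827
outer loop
vertex -1.804 -0.244 3.729
vertex -3.052 -1.351 2.897
vertex -2.308 -0.035 3.836
endloop
endfacet
facet normal 0.419 0.739 0.527
outer loop
vertex -1.804 -0.244 3.729
vertex -2.308 -0.035 3.836
vertex -2.088 -0.462 4.26
endloop
endfacet
facet normal -0.419 -0.739 -0.528
outer loop
vertex -3.052 -1.351 2.897
vertex -2.832 -1.778 3.32
vertex -3.39 -1.464 3.323
endloop
endfacet
facet normal -0.675 0.642 -0.365
outer loop
vertex -3.052 -1.351 2.897
vertex -3.39 -1.464 3.323
vertex -2.308 -0.035 3.836
endloop
endfacet
facet normal -0.675 0.642 -0.365
outer loop
vertex -2.308 -0.035 3.836
vertex -3.39 -1.464 3.323
vertex -2.646 -0.148 4.262
endloop
endfacet
facet normal 0.418 0.739 0.528
outer loop
vertex -2.308 -0.035 3.836
vertex -2.646 -0.148 4.262
vertex -2.088 -0.462 4.26
endloop
endfacet
facet normal -0.419 -0.739 -0.527
outer loop
vertex -3.39 -1.464 3.323
vertex -2.832 -1.778 3.32
vertex -3.308 -1.813 3.747
endloop
endfacet
facet normal -0.896 0.241 0.372
outer loop
vertex -3.39 -1.464 3.323
vertex -3.308 -1.813 3.747
vertex -2.646 -0.148 4.262
endloop
endfacet
facet normal -0.896 0.241 0.372
outer loop
vertex -2.646 -0.148 4.262
vertex -3.308 -1.813 3.747
vertex -2.564 -0.497 4.686
endloop
endfacet
facet normal 0.418 0.739 0.528
outer loop
vertex -2.646 -0.148 4.262
vertex -2.564 -0.497 4.686
vertex -2.088 -0.462 4.26
endloop
endfacet
facet normal -0.419 -0.739 -0.528
outer loop
vertex -3.308 -1.813 3.747
vertex -2.832 -1.778 3.32
vertex -2.868 -2.136 3.85
endloop
endfacet
facet normal -0.444 -0.340 0.829
outer loop
vertex -3.308 -1.813 3.747
vertex -2.868 -2.136 3.85
vertex -2.564 -0.497 4.686
endloop
endfacet
facet normal -0.444 -0.340 0.829
outer loop
vertex -2.564 -0.497 4.686
vertex -2.868 -2.136 3.85
vertex -2.124 -0.82 4.789
endloop
endfacet
facet normal 0.419 0.739 0.528
outer loop
vertex -2.564 -0.497 4.686
vertex -2.124 -0.82 4.789
vertex -2.088 -0.462 4.26
endloop
endfacet
facet normal -0.418 -0.739 -0.528
outer loop
vertex -2.868 -2.136 3.85
vertex -2.832 -1.778 3.32
vertex -2.401 -2.189 3.554
endloop
endfacet
facet normal 0.344 -0.666 0.662
outer loop
vertex -2.868 -2.136 3.85
vertex -2.401 -2.189 3.554
vertex -2.124 -0.82 4.789
endloop
endfacet
facet normal 0.343 -0.666 0.662
outer loop
vertex -2.124 -0.82 4.789
vertex -2.401 -2.189 3.554
vertex -1.656 -0.873 4.493
endloop
endfacet
facet normal 0.418 0.739 0.529
outer loop
vertex -2.124 -0.82 4.789
vertex -1.656 -0.873 4.493
vertex -2.088 -0.462 4.26
endloop
endfacet
facet normal -0.418 -0.739 -0.529
outer loop
vertex -2.401 -2.189 3.554
vertex -2.832 -1.778 3.32
vertex -2.258 -1.932 3.082
endloop
endfacet
facet normal 0.871 -0.491 -0.003
outer loop
vertex -2.401 -2.189 3.554
vertex -2.258 -1.932 3.082
vertex -1.656 -0.873 4.493
endloop
endfacet
facet normal 0.872 -0.490 -0.004
outer loop
vertex -1.656 -0.873 4.493
vertex -2.258 -1.932 3.082
vertex -1.514 -0.616 4.022
endloop
endfacet
facet normal 0.418 0.739 0.529
outer loop
vertex -1.656 -0.873 4.493
vertex -1.514 -0.616 4.022
vertex -2.088 -0.462 4.26
endloop
endfacet

endsolid


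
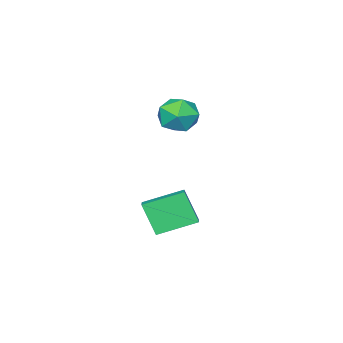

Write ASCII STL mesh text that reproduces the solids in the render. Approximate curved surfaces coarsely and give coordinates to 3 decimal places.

solid 
facet normal 0.271 0.962 -0.034
outer loop
vertex -2.664 -2.512 1.303
vertex -3.202 -2.332 2.1
vertex -2.264 -2.593 2.192
endloop
endfacet
facet normal 0.783 0.544 -0.303
outer loop
vertex -2.664 -2.512 1.303
vertex -2.264 -2.593 2.192
vertex -2.067 -3.26 1.504
endloop
endfacet
facet normal 0.504 0.175 -0.846
outer loop
vertex -2.664 -2.512 1.303
vertex -2.067 -3.26 1.504
vertex -2.883 -3.411 0.987
endloop
endfacet
facet normal -0.181 0.365 -0.913
outer loop
vertex -2.664 -2.512 1.303
vertex -2.883 -3.411 0.987
vertex -3.584 -2.838 1.355
endloop
endfacet
facet normal -0.325 0.851 -0.412
outer loop
vertex -2.664 -2.512 1.303
vertex -3.584 -2.838 1.355
vertex -3.202 -2.332 2.1
endloop
endfacet
facet normal 0.976 0.079 0.203
outer loop
vertex -2.067 -3.26 1.504
vertex -2.264 -2.593 2.192
vertex -2.236 -3.542 2.425
endloop
endfacet
facet normal 0.148 0.756 0.638
outer loop
vertex -2.264 -2.593 2.192
vertex -3.202 -2.332 2.1
vertex -2.937 -2.969 2.793
endloop
endfacet
facet normal -0.816 0.577 0.027
outer loop
vertex -3.202 -2.332 2.1
vertex -3.584 -2.838 1.355
vertex -3.753 -3.12 2.276
endloop
endfacet
facet normal -0.583 -0.210 -0.785
outer loop
vertex -3.584 -2.838 1.355
vertex -2.883 -3.411 0.987
vertex -3.556 -3.787 1.588
endloop
endfacet
facet normal 0.524 -0.518 -0.676
outer loop
vertex -2.883 -3.411 0.987
vertex -2.067 -3.26 1.504
vertex -2.618 -4.048 1.68
endloop
endfacet
facet normal 0.181 -0.365 0.913
outer loop
vertex -3.156 -3.868 2.477
vertex -2.236 -3.542 2.425
vertex -2.937 -2.969 2.793
endloop
endfacet
facet normal -0.504 -0.175 0.846
outer loop
vertex -3.156 -3.868 2.477
vertex -2.937 -2.969 2.793
vertex -3.753 -3.12 2.276
endloop
endfacet
facet normal -0.783 -0.544 0.303
outer loop
vertex -3.156 -3.868 2.477
vertex -3.753 -3.12 2.276
vertex -3.556 -3.787 1.588
endloop
endfacet
facet normal -0.271 -0.962 0.034
outer loop
vertex -3.156 -3.868 2.477
vertex -3.556 -3.787 1.588
vertex -2.618 -4.048 1.68
endloop
endfacet
facet normal 0.325 -0.851 0.412
outer loop
vertex -3.156 -3.868 2.477
vertex -2.618 -4.048 1.68
vertex -2.236 -3.542 2.425
endloop
endfacet
facet normal 0.583 0.210 0.785
outer loop
vertex -2.937 -2.969 2.793
vertex -2.236 -3.542 2.425
vertex -2.264 -2.593 2.192
endloop
endfacet
facet normal -0.524 0.518 0.676
outer loop
vertex -3.753 -3.12 2.276
vertex -2.937 -2.969 2.793
vertex -3.202 -2.332 2.1
endloop
endfacet
facet normal -0.976 -0.079 -0.203
outer loop
vertex -3.556 -3.787 1.588
vertex -3.753 -3.12 2.276
vertex -3.584 -2.838 1.355
endloop
endfacet
facet normal -0.148 -0.756 -0.638
outer loop
vertex -2.618 -4.048 1.68
vertex -3.556 -3.787 1.588
vertex -2.883 -3.411 0.987
endloop
endfacet
facet normal 0.816 -0.577 -0.027
outer loop
vertex -2.236 -3.542 2.425
vertex -2.618 -4.048 1.68
vertex -2.067 -3.26 1.504
endloop
endfacet
facet normal -0.658 -0.666 -0.350
outer loop
vertex -1.014 -3.314 -2.343
vertex -2.346 -2.306 -1.757
vertex -1.047 -2.554 -3.727
endloop
endfacet
facet normal 0.752 -0.570 -0.331
outer loop
vertex -0.474 -1.974 -3.423
vertex -1.014 -3.314 -2.343
vertex -1.047 -2.554 -3.727
endloop
endfacet
facet normal -0.658 -0.666 -0.350
outer loop
vertex -1.047 -2.554 -3.727
vertex -2.346 -2.306 -1.757
vertex -2.379 -1.545 -3.142
endloop
endfacet
facet normal -0.021 0.480 -0.877
outer loop
vertex -2.379 -1.545 -3.142
vertex -0.474 -1.974 -3.423
vertex -1.047 -2.554 -3.727
endloop
endfacet
facet normal 0.022 -0.481 0.877
outer loop
vertex -1.014 -3.314 -2.343
vertex -1.773 -1.726 -1.453
vertex -2.346 -2.306 -1.757
endloop
endfacet
facet normal 0.752 -0.570 -0.331
outer loop
vertex -0.441 -2.735 -2.038
vertex -1.014 -3.314 -2.343
vertex -0.474 -1.974 -3.423
endloop
endfacet
facet normal 0.020 -0.481 0.876
outer loop
vertex -0.441 -2.735 -2.038
vertex -1.773 -1.726 -1.453
vertex -1.014 -3.314 -2.343
endloop
endfacet
facet normal -0.752 0.570 0.331
outer loop
vertex -2.346 -2.306 -1.757
vertex -1.773 -1.726 -1.453
vertex -2.379 -1.545 -3.142
endloop
endfacet
facet normal -0.021 0.482 -0.876
outer loop
vertex -1.806 -0.966 -2.837
vertex -0.474 -1.974 -3.423
vertex -2.379 -1.545 -3.142
endloop
endfacet
facet normal -0.752 0.570 0.331
outer loop
vertex -2.379 -1.545 -3.142
vertex -1.773 -1.726 -1.453
vertex -1.806 -0.966 -2.837
endloop
endfacet
facet normal 0.658 0.666 0.350
outer loop
vertex -1.806 -0.966 -2.837
vertex -0.441 -2.735 -2.038
vertex -0.474 -1.974 -3.423
endloop
endfacet
facet normal 0.658 0.666 0.350
outer loop
vertex -1.773 -1.726 -1.453
vertex -0.441 -2.735 -2.038
vertex -1.806 -0.966 -2.837
endloop
endfacet

endsolid


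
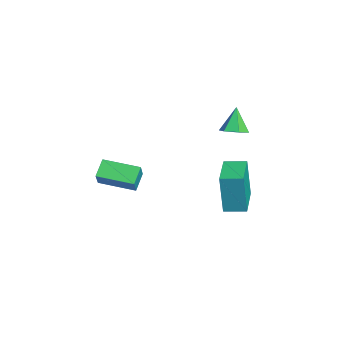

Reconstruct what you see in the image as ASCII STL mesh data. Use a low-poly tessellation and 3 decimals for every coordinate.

solid 
facet normal -0.960 0.281 -0.014
outer loop
vertex 0.064 1.945 -0.655
vertex 0.337 2.882 -0.566
vertex 0.14 2.107 -2.597
endloop
endfacet
facet normal -0.278 -0.956 -0.091
outer loop
vertex 1.743 1.638 -2.574
vertex 0.064 1.945 -0.655
vertex 0.14 2.107 -2.597
endloop
endfacet
facet normal -0.960 0.281 -0.014
outer loop
vertex 0.14 2.107 -2.597
vertex 0.337 2.882 -0.566
vertex 0.413 3.044 -2.508
endloop
endfacet
facet normal 0.039 0.083 -0.996
outer loop
vertex 0.413 3.044 -2.508
vertex 1.743 1.638 -2.574
vertex 0.14 2.107 -2.597
endloop
endfacet
facet normal -0.039 -0.083 0.996
outer loop
vertex 0.064 1.945 -0.655
vertex 1.94 2.413 -0.543
vertex 0.337 2.882 -0.566
endloop
endfacet
facet normal -0.278 -0.956 -0.091
outer loop
vertex 1.667 1.476 -0.632
vertex 0.064 1.945 -0.655
vertex 1.743 1.638 -2.574
endloop
endfacet
facet normal -0.039 -0.083 0.996
outer loop
vertex 1.667 1.476 -0.632
vertex 1.94 2.413 -0.543
vertex 0.064 1.945 -0.655
endloop
endfacet
facet normal 0.278 0.956 0.091
outer loop
vertex 0.337 2.882 -0.566
vertex 1.94 2.413 -0.543
vertex 0.413 3.044 -2.508
endloop
endfacet
facet normal 0.039 0.083 -0.996
outer loop
vertex 2.016 2.575 -2.485
vertex 1.743 1.638 -2.574
vertex 0.413 3.044 -2.508
endloop
endfacet
facet normal 0.278 0.956 0.091
outer loop
vertex 0.413 3.044 -2.508
vertex 1.94 2.413 -0.543
vertex 2.016 2.575 -2.485
endloop
endfacet
facet normal 0.960 -0.281 0.014
outer loop
vertex 2.016 2.575 -2.485
vertex 1.667 1.476 -0.632
vertex 1.743 1.638 -2.574
endloop
endfacet
facet normal 0.960 -0.281 0.014
outer loop
vertex 1.94 2.413 -0.543
vertex 1.667 1.476 -0.632
vertex 2.016 2.575 -2.485
endloop
endfacet
facet normal -0.583 0.152 -0.798
outer loop
vertex 1.716 -3.176 0.643
vertex 2.356 -1.744 0.449
vertex 2.351 -3.531 0.112
endloop
endfacet
facet normal -0.405 -0.906 0.122
outer loop
vertex 2.904 -3.676 0.871
vertex 1.716 -3.176 0.643
vertex 2.351 -3.531 0.112
endloop
endfacet
facet normal -0.582 0.152 -0.799
outer loop
vertex 2.351 -3.531 0.112
vertex 2.356 -1.744 0.449
vertex 2.991 -2.1 -0.081
endloop
endfacet
facet normal 0.705 -0.395 -0.589
outer loop
vertex 2.991 -2.1 -0.081
vertex 2.904 -3.676 0.871
vertex 2.351 -3.531 0.112
endloop
endfacet
facet normal -0.705 0.395 0.589
outer loop
vertex 1.716 -3.176 0.643
vertex 2.909 -1.889 1.208
vertex 2.356 -1.744 0.449
endloop
endfacet
facet normal -0.405 -0.906 0.123
outer loop
vertex 2.269 -3.32 1.401
vertex 1.716 -3.176 0.643
vertex 2.904 -3.676 0.871
endloop
endfacet
facet normal -0.705 0.395 0.589
outer loop
vertex 2.269 -3.32 1.401
vertex 2.909 -1.889 1.208
vertex 1.716 -3.176 0.643
endloop
endfacet
facet normal 0.406 0.906 -0.122
outer loop
vertex 2.356 -1.744 0.449
vertex 2.909 -1.889 1.208
vertex 2.991 -2.1 -0.081
endloop
endfacet
facet normal 0.705 -0.395 -0.589
outer loop
vertex 3.544 -2.244 0.677
vertex 2.904 -3.676 0.871
vertex 2.991 -2.1 -0.081
endloop
endfacet
facet normal 0.404 0.906 -0.123
outer loop
vertex 2.991 -2.1 -0.081
vertex 2.909 -1.889 1.208
vertex 3.544 -2.244 0.677
endloop
endfacet
facet normal 0.582 -0.152 0.799
outer loop
vertex 3.544 -2.244 0.677
vertex 2.269 -3.32 1.401
vertex 2.904 -3.676 0.871
endloop
endfacet
facet normal 0.582 -0.153 0.798
outer loop
vertex 2.909 -1.889 1.208
vertex 2.269 -3.32 1.401
vertex 3.544 -2.244 0.677
endloop
endfacet
facet normal 0.455 -0.159 -0.876
outer loop
vertex 2.389 2.113 2.509
vertex 1.848 2.013 2.246
vertex 2.078 2.578 2.263
endloop
endfacet
facet normal 0.489 0.640 0.592
outer loop
vertex 2.389 2.113 2.509
vertex 2.078 2.578 2.263
vertex 1.292 2.207 3.314
endloop
endfacet
facet normal 0.455 -0.159 -0.876
outer loop
vertex 2.078 2.578 2.263
vertex 1.848 2.013 2.246
vertex 1.537 2.478 2.0
endloop
endfacet
facet normal -0.250 0.956 0.151
outer loop
vertex 2.078 2.578 2.263
vertex 1.537 2.478 2.0
vertex 1.292 2.207 3.314
endloop
endfacet
facet normal 0.456 -0.158 -0.876
outer loop
vertex 1.537 2.478 2.0
vertex 1.848 2.013 2.246
vertex 1.307 1.913 1.982
endloop
endfacet
facet normal -0.921 0.378 -0.094
outer loop
vertex 1.537 2.478 2.0
vertex 1.307 1.913 1.982
vertex 1.292 2.207 3.314
endloop
endfacet
facet normal 0.457 -0.159 -0.875
outer loop
vertex 1.307 1.913 1.982
vertex 1.848 2.013 2.246
vertex 1.617 1.449 2.228
endloop
endfacet
facet normal -0.852 -0.514 0.104
outer loop
vertex 1.307 1.913 1.982
vertex 1.617 1.449 2.228
vertex 1.292 2.207 3.314
endloop
endfacet
facet normal 0.455 -0.158 -0.876
outer loop
vertex 1.617 1.449 2.228
vertex 1.848 2.013 2.246
vertex 2.158 1.549 2.491
endloop
endfacet
facet normal -0.112 -0.830 0.546
outer loop
vertex 1.617 1.449 2.228
vertex 2.158 1.549 2.491
vertex 1.292 2.207 3.314
endloop
endfacet
facet normal 0.455 -0.158 -0.876
outer loop
vertex 2.158 1.549 2.491
vertex 1.848 2.013 2.246
vertex 2.389 2.113 2.509
endloop
endfacet
facet normal 0.558 -0.254 0.790
outer loop
vertex 2.158 1.549 2.491
vertex 2.389 2.113 2.509
vertex 1.292 2.207 3.314
endloop
endfacet

endsolid


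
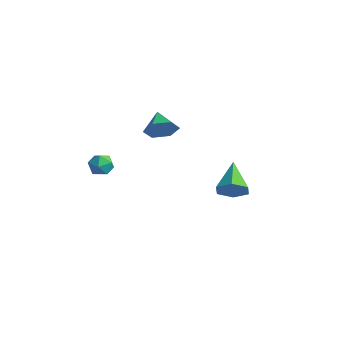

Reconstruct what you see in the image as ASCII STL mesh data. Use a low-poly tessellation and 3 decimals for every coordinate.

solid 
facet normal -0.406 0.419 0.812
outer loop
vertex -3.759 -1.27 2.155
vertex -4.351 -1.739 2.101
vertex -3.745 -1.94 2.508
endloop
endfacet
facet normal 0.307 0.449 0.839
outer loop
vertex -3.759 -1.27 2.155
vertex -3.745 -1.94 2.508
vertex -3.128 -1.689 2.148
endloop
endfacet
facet normal 0.536 0.802 0.263
outer loop
vertex -3.759 -1.27 2.155
vertex -3.128 -1.689 2.148
vertex -3.353 -1.333 1.519
endloop
endfacet
facet normal -0.036 0.992 -0.121
outer loop
vertex -3.759 -1.27 2.155
vertex -3.353 -1.333 1.519
vertex -4.109 -1.364 1.49
endloop
endfacet
facet normal -0.618 0.755 0.219
outer loop
vertex -3.759 -1.27 2.155
vertex -4.109 -1.364 1.49
vertex -4.351 -1.739 2.101
endloop
endfacet
facet normal 0.557 -0.219 0.801
outer loop
vertex -3.128 -1.689 2.148
vertex -3.745 -1.94 2.508
vertex -3.331 -2.416 2.09
endloop
endfacet
facet normal -0.597 -0.265 0.757
outer loop
vertex -3.745 -1.94 2.508
vertex -4.351 -1.739 2.101
vertex -4.087 -2.447 2.061
endloop
endfacet
facet normal -0.939 0.278 -0.201
outer loop
vertex -4.351 -1.739 2.101
vertex -4.109 -1.364 1.49
vertex -4.312 -2.091 1.432
endloop
endfacet
facet normal 0.002 0.661 -0.751
outer loop
vertex -4.109 -1.364 1.49
vertex -3.353 -1.333 1.519
vertex -3.695 -1.84 1.072
endloop
endfacet
facet normal 0.926 0.353 -0.132
outer loop
vertex -3.353 -1.333 1.519
vertex -3.128 -1.689 2.148
vertex -3.089 -2.041 1.479
endloop
endfacet
facet normal 0.036 -0.992 0.121
outer loop
vertex -3.681 -2.51 1.425
vertex -3.331 -2.416 2.09
vertex -4.087 -2.447 2.061
endloop
endfacet
facet normal -0.536 -0.802 -0.263
outer loop
vertex -3.681 -2.51 1.425
vertex -4.087 -2.447 2.061
vertex -4.312 -2.091 1.432
endloop
endfacet
facet normal -0.307 -0.449 -0.839
outer loop
vertex -3.681 -2.51 1.425
vertex -4.312 -2.091 1.432
vertex -3.695 -1.84 1.072
endloop
endfacet
facet normal 0.406 -0.419 -0.812
outer loop
vertex -3.681 -2.51 1.425
vertex -3.695 -1.84 1.072
vertex -3.089 -2.041 1.479
endloop
endfacet
facet normal 0.618 -0.755 -0.219
outer loop
vertex -3.681 -2.51 1.425
vertex -3.089 -2.041 1.479
vertex -3.331 -2.416 2.09
endloop
endfacet
facet normal -0.002 -0.661 0.751
outer loop
vertex -4.087 -2.447 2.061
vertex -3.331 -2.416 2.09
vertex -3.745 -1.94 2.508
endloop
endfacet
facet normal -0.926 -0.353 0.132
outer loop
vertex -4.312 -2.091 1.432
vertex -4.087 -2.447 2.061
vertex -4.351 -1.739 2.101
endloop
endfacet
facet normal -0.557 0.219 -0.801
outer loop
vertex -3.695 -1.84 1.072
vertex -4.312 -2.091 1.432
vertex -4.109 -1.364 1.49
endloop
endfacet
facet normal 0.597 0.265 -0.757
outer loop
vertex -3.089 -2.041 1.479
vertex -3.695 -1.84 1.072
vertex -3.353 -1.333 1.519
endloop
endfacet
facet normal 0.939 -0.278 0.201
outer loop
vertex -3.331 -2.416 2.09
vertex -3.089 -2.041 1.479
vertex -3.128 -1.689 2.148
endloop
endfacet
facet normal 0.597 -0.659 -0.458
outer loop
vertex 4.023 0.704 2.713
vertex 3.312 0.359 2.283
vertex 3.776 1.036 1.914
endloop
endfacet
facet normal 0.478 0.854 0.207
outer loop
vertex 4.023 0.704 2.713
vertex 3.776 1.036 1.914
vertex 2.148 1.641 3.177
endloop
endfacet
facet normal 0.597 -0.659 -0.458
outer loop
vertex 3.776 1.036 1.914
vertex 3.312 0.359 2.283
vertex 3.065 0.691 1.484
endloop
endfacet
facet normal -0.093 0.846 -0.525
outer loop
vertex 3.776 1.036 1.914
vertex 3.065 0.691 1.484
vertex 2.148 1.641 3.177
endloop
endfacet
facet normal 0.598 -0.657 -0.458
outer loop
vertex 3.065 0.691 1.484
vertex 3.312 0.359 2.283
vertex 2.602 0.013 1.852
endloop
endfacet
facet normal -0.793 0.236 -0.562
outer loop
vertex 3.065 0.691 1.484
vertex 2.602 0.013 1.852
vertex 2.148 1.641 3.177
endloop
endfacet
facet normal 0.598 -0.657 -0.458
outer loop
vertex 2.602 0.013 1.852
vertex 3.312 0.359 2.283
vertex 2.849 -0.319 2.651
endloop
endfacet
facet normal -0.921 -0.365 0.133
outer loop
vertex 2.602 0.013 1.852
vertex 2.849 -0.319 2.651
vertex 2.148 1.641 3.177
endloop
endfacet
facet normal 0.597 -0.657 -0.459
outer loop
vertex 2.849 -0.319 2.651
vertex 3.312 0.359 2.283
vertex 3.56 0.026 3.082
endloop
endfacet
facet normal -0.351 -0.358 0.865
outer loop
vertex 2.849 -0.319 2.651
vertex 3.56 0.026 3.082
vertex 2.148 1.641 3.177
endloop
endfacet
facet normal 0.597 -0.658 -0.459
outer loop
vertex 3.56 0.026 3.082
vertex 3.312 0.359 2.283
vertex 4.023 0.704 2.713
endloop
endfacet
facet normal 0.349 0.252 0.902
outer loop
vertex 3.56 0.026 3.082
vertex 4.023 0.704 2.713
vertex 2.148 1.641 3.177
endloop
endfacet
facet normal 0.745 -0.521 -0.418
outer loop
vertex -2.357 1.768 3.93
vertex -2.9 1.614 3.154
vertex -2.334 2.388 3.198
endloop
endfacet
facet normal 0.183 0.747 0.639
outer loop
vertex -2.357 1.768 3.93
vertex -2.334 2.388 3.198
vertex -3.92 2.326 3.726
endloop
endfacet
facet normal 0.744 -0.521 -0.418
outer loop
vertex -2.334 2.388 3.198
vertex -2.9 1.614 3.154
vertex -2.878 2.234 2.421
endloop
endfacet
facet normal -0.084 0.987 -0.137
outer loop
vertex -2.334 2.388 3.198
vertex -2.878 2.234 2.421
vertex -3.92 2.326 3.726
endloop
endfacet
facet normal 0.745 -0.520 -0.418
outer loop
vertex -2.878 2.234 2.421
vertex -2.9 1.614 3.154
vertex -3.443 1.46 2.377
endloop
endfacet
facet normal -0.655 0.510 -0.559
outer loop
vertex -2.878 2.234 2.421
vertex -3.443 1.46 2.377
vertex -3.92 2.326 3.726
endloop
endfacet
facet normal 0.745 -0.519 -0.418
outer loop
vertex -3.443 1.46 2.377
vertex -2.9 1.614 3.154
vertex -3.465 0.839 3.109
endloop
endfacet
facet normal -0.957 -0.208 -0.205
outer loop
vertex -3.443 1.46 2.377
vertex -3.465 0.839 3.109
vertex -3.92 2.326 3.726
endloop
endfacet
facet normal 0.745 -0.519 -0.418
outer loop
vertex -3.465 0.839 3.109
vertex -2.9 1.614 3.154
vertex -2.922 0.993 3.886
endloop
endfacet
facet normal -0.689 -0.447 0.570
outer loop
vertex -3.465 0.839 3.109
vertex -2.922 0.993 3.886
vertex -3.92 2.326 3.726
endloop
endfacet
facet normal 0.745 -0.519 -0.418
outer loop
vertex -2.922 0.993 3.886
vertex -2.9 1.614 3.154
vertex -2.357 1.768 3.93
endloop
endfacet
facet normal -0.119 0.030 0.992
outer loop
vertex -2.922 0.993 3.886
vertex -2.357 1.768 3.93
vertex -3.92 2.326 3.726
endloop
endfacet

endsolid


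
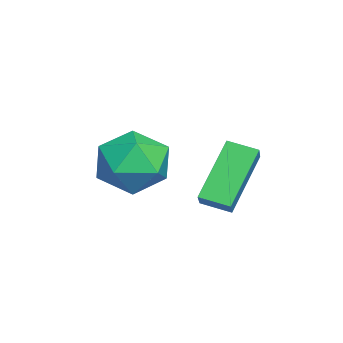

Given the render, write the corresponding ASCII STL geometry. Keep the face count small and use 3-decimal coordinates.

solid 
facet normal -0.114 0.398 0.910
outer loop
vertex 1.748 0.776 1.308
vertex 1.313 -0.308 1.728
vertex 2.529 -0.068 1.775
endloop
endfacet
facet normal 0.427 0.707 0.563
outer loop
vertex 1.748 0.776 1.308
vertex 2.529 -0.068 1.775
vertex 2.836 0.562 0.751
endloop
endfacet
facet normal 0.171 0.984 -0.043
outer loop
vertex 1.748 0.776 1.308
vertex 2.836 0.562 0.751
vertex 1.809 0.711 0.071
endloop
endfacet
facet normal -0.528 0.847 -0.071
outer loop
vertex 1.748 0.776 1.308
vertex 1.809 0.711 0.071
vertex 0.867 0.174 0.674
endloop
endfacet
facet normal -0.704 0.484 0.519
outer loop
vertex 1.748 0.776 1.308
vertex 0.867 0.174 0.674
vertex 1.313 -0.308 1.728
endloop
endfacet
facet normal 0.898 0.199 0.392
outer loop
vertex 2.836 0.562 0.751
vertex 2.529 -0.068 1.775
vertex 3.073 -0.654 0.826
endloop
endfacet
facet normal 0.023 -0.302 0.953
outer loop
vertex 2.529 -0.068 1.775
vertex 1.313 -0.308 1.728
vertex 2.131 -1.191 1.429
endloop
endfacet
facet normal -0.933 -0.162 0.321
outer loop
vertex 1.313 -0.308 1.728
vertex 0.867 0.174 0.674
vertex 1.104 -1.042 0.749
endloop
endfacet
facet normal -0.647 0.424 -0.633
outer loop
vertex 0.867 0.174 0.674
vertex 1.809 0.711 0.071
vertex 1.411 -0.412 -0.275
endloop
endfacet
facet normal 0.484 0.648 -0.589
outer loop
vertex 1.809 0.711 0.071
vertex 2.836 0.562 0.751
vertex 2.627 -0.172 -0.228
endloop
endfacet
facet normal 0.528 -0.847 0.071
outer loop
vertex 2.192 -1.256 0.192
vertex 3.073 -0.654 0.826
vertex 2.131 -1.191 1.429
endloop
endfacet
facet normal -0.171 -0.984 0.043
outer loop
vertex 2.192 -1.256 0.192
vertex 2.131 -1.191 1.429
vertex 1.104 -1.042 0.749
endloop
endfacet
facet normal -0.427 -0.707 -0.563
outer loop
vertex 2.192 -1.256 0.192
vertex 1.104 -1.042 0.749
vertex 1.411 -0.412 -0.275
endloop
endfacet
facet normal 0.114 -0.398 -0.910
outer loop
vertex 2.192 -1.256 0.192
vertex 1.411 -0.412 -0.275
vertex 2.627 -0.172 -0.228
endloop
endfacet
facet normal 0.704 -0.484 -0.519
outer loop
vertex 2.192 -1.256 0.192
vertex 2.627 -0.172 -0.228
vertex 3.073 -0.654 0.826
endloop
endfacet
facet normal 0.647 -0.424 0.633
outer loop
vertex 2.131 -1.191 1.429
vertex 3.073 -0.654 0.826
vertex 2.529 -0.068 1.775
endloop
endfacet
facet normal -0.484 -0.648 0.589
outer loop
vertex 1.104 -1.042 0.749
vertex 2.131 -1.191 1.429
vertex 1.313 -0.308 1.728
endloop
endfacet
facet normal -0.898 -0.199 -0.392
outer loop
vertex 1.411 -0.412 -0.275
vertex 1.104 -1.042 0.749
vertex 0.867 0.174 0.674
endloop
endfacet
facet normal -0.023 0.302 -0.953
outer loop
vertex 2.627 -0.172 -0.228
vertex 1.411 -0.412 -0.275
vertex 1.809 0.711 0.071
endloop
endfacet
facet normal 0.933 0.162 -0.321
outer loop
vertex 3.073 -0.654 0.826
vertex 2.627 -0.172 -0.228
vertex 2.836 0.562 0.751
endloop
endfacet
facet normal -0.595 0.320 0.738
outer loop
vertex 3.485 2.514 2.38
vertex 3.677 3.414 2.145
vertex 2.777 2.516 1.808
endloop
endfacet
facet normal -0.202 -0.948 0.247
outer loop
vertex 4.063 1.826 0.215
vertex 3.485 2.514 2.38
vertex 2.777 2.516 1.808
endloop
endfacet
facet normal -0.595 0.320 0.737
outer loop
vertex 2.777 2.516 1.808
vertex 3.677 3.414 2.145
vertex 2.97 3.416 1.573
endloop
endfacet
facet normal -0.778 0.003 -0.629
outer loop
vertex 2.97 3.416 1.573
vertex 4.063 1.826 0.215
vertex 2.777 2.516 1.808
endloop
endfacet
facet normal 0.778 -0.002 0.629
outer loop
vertex 3.485 2.514 2.38
vertex 4.963 2.724 0.552
vertex 3.677 3.414 2.145
endloop
endfacet
facet normal -0.203 -0.948 0.247
outer loop
vertex 4.77 1.824 0.787
vertex 3.485 2.514 2.38
vertex 4.063 1.826 0.215
endloop
endfacet
facet normal 0.778 -0.003 0.629
outer loop
vertex 4.77 1.824 0.787
vertex 4.963 2.724 0.552
vertex 3.485 2.514 2.38
endloop
endfacet
facet normal 0.203 0.948 -0.247
outer loop
vertex 3.677 3.414 2.145
vertex 4.963 2.724 0.552
vertex 2.97 3.416 1.573
endloop
endfacet
facet normal -0.778 0.002 -0.628
outer loop
vertex 4.255 2.726 -0.02
vertex 4.063 1.826 0.215
vertex 2.97 3.416 1.573
endloop
endfacet
facet normal 0.202 0.948 -0.247
outer loop
vertex 2.97 3.416 1.573
vertex 4.963 2.724 0.552
vertex 4.255 2.726 -0.02
endloop
endfacet
facet normal 0.595 -0.320 -0.737
outer loop
vertex 4.255 2.726 -0.02
vertex 4.77 1.824 0.787
vertex 4.063 1.826 0.215
endloop
endfacet
facet normal 0.595 -0.320 -0.737
outer loop
vertex 4.963 2.724 0.552
vertex 4.77 1.824 0.787
vertex 4.255 2.726 -0.02
endloop
endfacet

endsolid


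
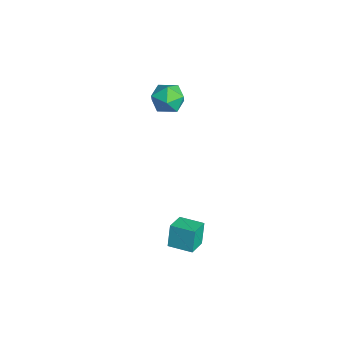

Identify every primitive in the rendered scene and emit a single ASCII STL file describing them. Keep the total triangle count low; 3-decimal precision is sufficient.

solid 
facet normal 0.603 0.176 0.778
outer loop
vertex -3.451 -2.839 2.598
vertex -3.808 -3.349 2.99
vertex -3.226 -3.539 2.582
endloop
endfacet
facet normal 0.940 0.299 0.163
outer loop
vertex -3.451 -2.839 2.598
vertex -3.226 -3.539 2.582
vertex -3.244 -3.144 1.961
endloop
endfacet
facet normal 0.574 0.796 -0.195
outer loop
vertex -3.451 -2.839 2.598
vertex -3.244 -3.144 1.961
vertex -3.838 -2.71 1.985
endloop
endfacet
facet normal 0.009 0.980 0.201
outer loop
vertex -3.451 -2.839 2.598
vertex -3.838 -2.71 1.985
vertex -4.187 -2.837 2.621
endloop
endfacet
facet normal 0.027 0.597 0.802
outer loop
vertex -3.451 -2.839 2.598
vertex -4.187 -2.837 2.621
vertex -3.808 -3.349 2.99
endloop
endfacet
facet normal 0.927 -0.303 -0.220
outer loop
vertex -3.244 -3.144 1.961
vertex -3.226 -3.539 2.582
vertex -3.473 -3.843 1.959
endloop
endfacet
facet normal 0.380 -0.502 0.776
outer loop
vertex -3.226 -3.539 2.582
vertex -3.808 -3.349 2.99
vertex -3.822 -3.97 2.595
endloop
endfacet
facet normal -0.552 0.178 0.815
outer loop
vertex -3.808 -3.349 2.99
vertex -4.187 -2.837 2.621
vertex -4.416 -3.536 2.619
endloop
endfacet
facet normal -0.581 0.798 -0.159
outer loop
vertex -4.187 -2.837 2.621
vertex -3.838 -2.71 1.985
vertex -4.434 -3.141 1.998
endloop
endfacet
facet normal 0.333 0.501 -0.799
outer loop
vertex -3.838 -2.71 1.985
vertex -3.244 -3.144 1.961
vertex -3.852 -3.331 1.59
endloop
endfacet
facet normal -0.009 -0.980 -0.201
outer loop
vertex -4.209 -3.841 1.982
vertex -3.473 -3.843 1.959
vertex -3.822 -3.97 2.595
endloop
endfacet
facet normal -0.574 -0.796 0.195
outer loop
vertex -4.209 -3.841 1.982
vertex -3.822 -3.97 2.595
vertex -4.416 -3.536 2.619
endloop
endfacet
facet normal -0.940 -0.299 -0.163
outer loop
vertex -4.209 -3.841 1.982
vertex -4.416 -3.536 2.619
vertex -4.434 -3.141 1.998
endloop
endfacet
facet normal -0.603 -0.176 -0.778
outer loop
vertex -4.209 -3.841 1.982
vertex -4.434 -3.141 1.998
vertex -3.852 -3.331 1.59
endloop
endfacet
facet normal -0.027 -0.597 -0.802
outer loop
vertex -4.209 -3.841 1.982
vertex -3.852 -3.331 1.59
vertex -3.473 -3.843 1.959
endloop
endfacet
facet normal 0.581 -0.798 0.159
outer loop
vertex -3.822 -3.97 2.595
vertex -3.473 -3.843 1.959
vertex -3.226 -3.539 2.582
endloop
endfacet
facet normal -0.333 -0.501 0.799
outer loop
vertex -4.416 -3.536 2.619
vertex -3.822 -3.97 2.595
vertex -3.808 -3.349 2.99
endloop
endfacet
facet normal -0.927 0.303 0.220
outer loop
vertex -4.434 -3.141 1.998
vertex -4.416 -3.536 2.619
vertex -4.187 -2.837 2.621
endloop
endfacet
facet normal -0.380 0.502 -0.776
outer loop
vertex -3.852 -3.331 1.59
vertex -4.434 -3.141 1.998
vertex -3.838 -2.71 1.985
endloop
endfacet
facet normal 0.552 -0.178 -0.815
outer loop
vertex -3.473 -3.843 1.959
vertex -3.852 -3.331 1.59
vertex -3.244 -3.144 1.961
endloop
endfacet
facet normal -0.720 0.623 -0.306
outer loop
vertex -1.041 -3.678 -2.194
vertex -0.41 -2.929 -2.154
vertex -0.784 -3.843 -3.136
endloop
endfacet
facet normal -0.643 -0.765 -0.042
outer loop
vertex -0.15 -4.391 -2.866
vertex -1.041 -3.678 -2.194
vertex -0.784 -3.843 -3.136
endloop
endfacet
facet normal -0.720 0.623 -0.306
outer loop
vertex -0.784 -3.843 -3.136
vertex -0.41 -2.929 -2.154
vertex -0.153 -3.094 -3.095
endloop
endfacet
facet normal 0.260 -0.167 -0.951
outer loop
vertex -0.153 -3.094 -3.095
vertex -0.15 -4.391 -2.866
vertex -0.784 -3.843 -3.136
endloop
endfacet
facet normal -0.260 0.168 0.951
outer loop
vertex -1.041 -3.678 -2.194
vertex 0.224 -3.477 -1.884
vertex -0.41 -2.929 -2.154
endloop
endfacet
facet normal -0.643 -0.765 -0.042
outer loop
vertex -0.407 -4.226 -1.925
vertex -1.041 -3.678 -2.194
vertex -0.15 -4.391 -2.866
endloop
endfacet
facet normal -0.260 0.167 0.951
outer loop
vertex -0.407 -4.226 -1.925
vertex 0.224 -3.477 -1.884
vertex -1.041 -3.678 -2.194
endloop
endfacet
facet normal 0.643 0.765 0.042
outer loop
vertex -0.41 -2.929 -2.154
vertex 0.224 -3.477 -1.884
vertex -0.153 -3.094 -3.095
endloop
endfacet
facet normal 0.259 -0.167 -0.951
outer loop
vertex 0.481 -3.642 -2.826
vertex -0.15 -4.391 -2.866
vertex -0.153 -3.094 -3.095
endloop
endfacet
facet normal 0.643 0.765 0.042
outer loop
vertex -0.153 -3.094 -3.095
vertex 0.224 -3.477 -1.884
vertex 0.481 -3.642 -2.826
endloop
endfacet
facet normal 0.720 -0.623 0.306
outer loop
vertex 0.481 -3.642 -2.826
vertex -0.407 -4.226 -1.925
vertex -0.15 -4.391 -2.866
endloop
endfacet
facet normal 0.720 -0.623 0.306
outer loop
vertex 0.224 -3.477 -1.884
vertex -0.407 -4.226 -1.925
vertex 0.481 -3.642 -2.826
endloop
endfacet

endsolid


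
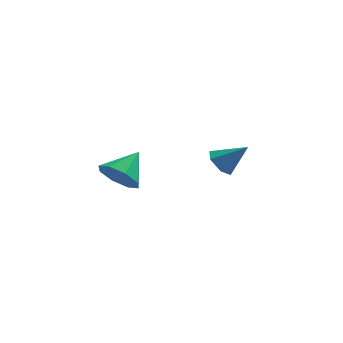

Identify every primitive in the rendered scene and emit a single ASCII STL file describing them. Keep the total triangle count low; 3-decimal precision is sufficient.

solid 
facet normal -0.509 -0.678 -0.531
outer loop
vertex -1.643 -2.146 0.308
vertex -1.995 -2.525 1.129
vertex -2.281 -1.83 0.516
endloop
endfacet
facet normal 0.286 0.858 -0.427
outer loop
vertex -1.643 -2.146 0.308
vertex -2.281 -1.83 0.516
vertex -1.205 -1.475 1.951
endloop
endfacet
facet normal -0.509 -0.678 -0.531
outer loop
vertex -2.281 -1.83 0.516
vertex -1.995 -2.525 1.129
vertex -2.752 -1.92 1.083
endloop
endfacet
facet normal -0.249 0.967 -0.053
outer loop
vertex -2.281 -1.83 0.516
vertex -2.752 -1.92 1.083
vertex -1.205 -1.475 1.951
endloop
endfacet
facet normal -0.509 -0.678 -0.531
outer loop
vertex -2.752 -1.92 1.083
vertex -1.995 -2.525 1.129
vertex -2.779 -2.365 1.677
endloop
endfacet
facet normal -0.489 0.709 0.509
outer loop
vertex -2.752 -1.92 1.083
vertex -2.779 -2.365 1.677
vertex -1.205 -1.475 1.951
endloop
endfacet
facet normal -0.509 -0.678 -0.530
outer loop
vertex -2.779 -2.365 1.677
vertex -1.995 -2.525 1.129
vertex -2.347 -2.903 1.95
endloop
endfacet
facet normal -0.294 0.234 0.927
outer loop
vertex -2.779 -2.365 1.677
vertex -2.347 -2.903 1.95
vertex -1.205 -1.475 1.951
endloop
endfacet
facet normal -0.510 -0.677 -0.530
outer loop
vertex -2.347 -2.903 1.95
vertex -1.995 -2.525 1.129
vertex -1.708 -3.22 1.741
endloop
endfacet
facet normal 0.224 -0.180 0.958
outer loop
vertex -2.347 -2.903 1.95
vertex -1.708 -3.22 1.741
vertex -1.205 -1.475 1.951
endloop
endfacet
facet normal -0.510 -0.677 -0.530
outer loop
vertex -1.708 -3.22 1.741
vertex -1.995 -2.525 1.129
vertex -1.238 -3.13 1.174
endloop
endfacet
facet normal 0.759 -0.289 0.583
outer loop
vertex -1.708 -3.22 1.741
vertex -1.238 -3.13 1.174
vertex -1.205 -1.475 1.951
endloop
endfacet
facet normal -0.510 -0.677 -0.531
outer loop
vertex -1.238 -3.13 1.174
vertex -1.995 -2.525 1.129
vertex -1.211 -2.685 0.58
endloop
endfacet
facet normal 0.999 -0.031 0.023
outer loop
vertex -1.238 -3.13 1.174
vertex -1.211 -2.685 0.58
vertex -1.205 -1.475 1.951
endloop
endfacet
facet normal -0.510 -0.677 -0.531
outer loop
vertex -1.211 -2.685 0.58
vertex -1.995 -2.525 1.129
vertex -1.643 -2.146 0.308
endloop
endfacet
facet normal 0.804 0.444 -0.396
outer loop
vertex -1.211 -2.685 0.58
vertex -1.643 -2.146 0.308
vertex -1.205 -1.475 1.951
endloop
endfacet
facet normal -0.757 0.028 -0.652
outer loop
vertex 2.562 3.293 -1.736
vertex 2.133 2.872 -1.256
vertex 2.121 3.64 -1.209
endloop
endfacet
facet normal 0.587 0.809 -0.041
outer loop
vertex 2.562 3.293 -1.736
vertex 2.121 3.64 -1.209
vertex 3.307 2.828 -0.244
endloop
endfacet
facet normal -0.758 0.028 -0.652
outer loop
vertex 2.121 3.64 -1.209
vertex 2.133 2.872 -1.256
vertex 1.692 3.219 -0.728
endloop
endfacet
facet normal -0.012 0.758 0.652
outer loop
vertex 2.121 3.64 -1.209
vertex 1.692 3.219 -0.728
vertex 3.307 2.828 -0.244
endloop
endfacet
facet normal -0.758 0.028 -0.652
outer loop
vertex 1.692 3.219 -0.728
vertex 2.133 2.872 -1.256
vertex 1.704 2.45 -0.775
endloop
endfacet
facet normal -0.300 -0.063 0.952
outer loop
vertex 1.692 3.219 -0.728
vertex 1.704 2.45 -0.775
vertex 3.307 2.828 -0.244
endloop
endfacet
facet normal -0.758 0.027 -0.652
outer loop
vertex 1.704 2.45 -0.775
vertex 2.133 2.872 -1.256
vertex 2.145 2.103 -1.302
endloop
endfacet
facet normal 0.012 -0.831 0.557
outer loop
vertex 1.704 2.45 -0.775
vertex 2.145 2.103 -1.302
vertex 3.307 2.828 -0.244
endloop
endfacet
facet normal -0.758 0.027 -0.652
outer loop
vertex 2.145 2.103 -1.302
vertex 2.133 2.872 -1.256
vertex 2.574 2.525 -1.783
endloop
endfacet
facet normal 0.612 -0.779 -0.138
outer loop
vertex 2.145 2.103 -1.302
vertex 2.574 2.525 -1.783
vertex 3.307 2.828 -0.244
endloop
endfacet
facet normal -0.757 0.028 -0.652
outer loop
vertex 2.574 2.525 -1.783
vertex 2.133 2.872 -1.256
vertex 2.562 3.293 -1.736
endloop
endfacet
facet normal 0.899 0.041 -0.436
outer loop
vertex 2.574 2.525 -1.783
vertex 2.562 3.293 -1.736
vertex 3.307 2.828 -0.244
endloop
endfacet

endsolid
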